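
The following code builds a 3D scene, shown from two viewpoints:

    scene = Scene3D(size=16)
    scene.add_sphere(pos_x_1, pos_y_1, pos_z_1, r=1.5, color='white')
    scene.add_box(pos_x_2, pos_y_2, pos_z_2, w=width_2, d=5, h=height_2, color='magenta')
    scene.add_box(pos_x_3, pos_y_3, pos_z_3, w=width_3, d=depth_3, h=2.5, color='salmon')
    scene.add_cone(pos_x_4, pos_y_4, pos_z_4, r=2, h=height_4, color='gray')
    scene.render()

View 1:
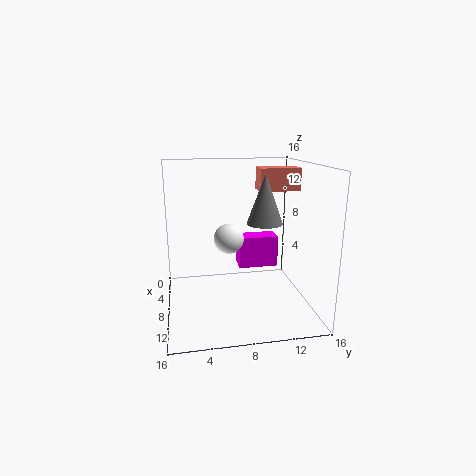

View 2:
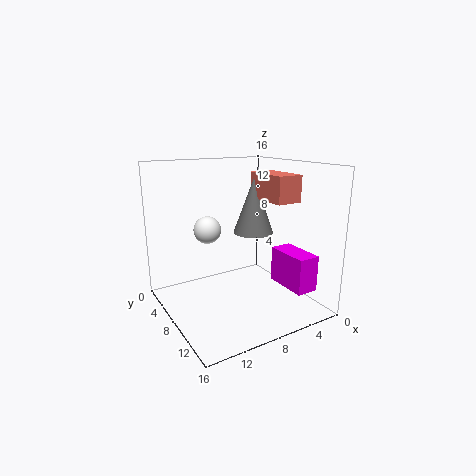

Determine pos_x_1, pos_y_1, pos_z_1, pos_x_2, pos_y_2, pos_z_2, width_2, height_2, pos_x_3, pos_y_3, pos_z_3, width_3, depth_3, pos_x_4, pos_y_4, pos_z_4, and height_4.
pos_x_1 = 11, pos_y_1 = 6.5, pos_z_1 = 9, pos_x_2 = 1.5, pos_y_2 = 9, pos_z_2 = 2.5, width_2 = 2.5, height_2 = 4, pos_x_3 = 5.5, pos_y_3 = 10.5, pos_z_3 = 13, width_3 = 2.5, depth_3 = 4.5, pos_x_4 = 8, pos_y_4 = 11, pos_z_4 = 9.5, height_4 = 5.5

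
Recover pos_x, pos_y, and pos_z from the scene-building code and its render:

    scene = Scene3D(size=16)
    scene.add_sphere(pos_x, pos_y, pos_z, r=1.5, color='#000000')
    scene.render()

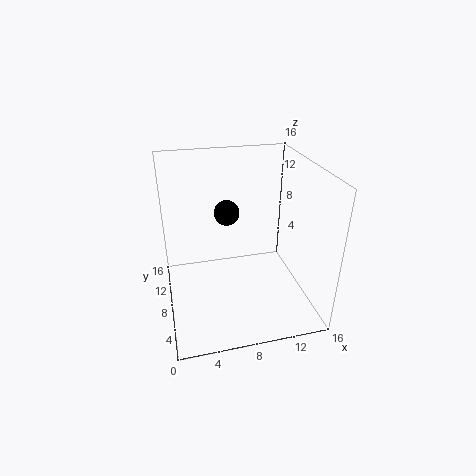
pos_x = 7.5
pos_y = 11.5
pos_z = 9.5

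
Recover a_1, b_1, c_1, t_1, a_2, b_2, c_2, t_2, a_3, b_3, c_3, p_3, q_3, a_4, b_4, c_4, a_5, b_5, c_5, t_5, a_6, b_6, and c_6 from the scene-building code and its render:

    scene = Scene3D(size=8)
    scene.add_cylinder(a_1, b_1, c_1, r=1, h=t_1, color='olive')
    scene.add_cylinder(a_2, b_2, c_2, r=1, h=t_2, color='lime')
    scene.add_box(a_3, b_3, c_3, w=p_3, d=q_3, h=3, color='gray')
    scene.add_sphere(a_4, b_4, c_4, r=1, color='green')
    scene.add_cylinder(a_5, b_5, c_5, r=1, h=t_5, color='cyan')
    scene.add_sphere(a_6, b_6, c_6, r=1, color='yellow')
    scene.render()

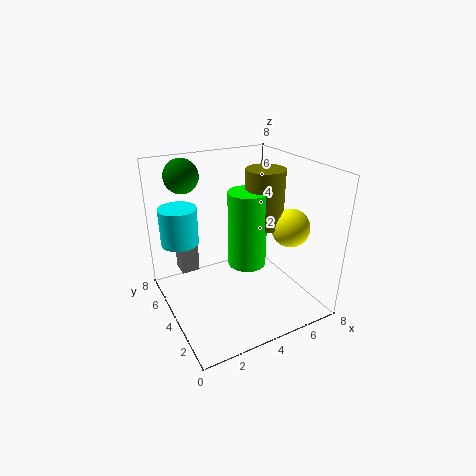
a_1 = 5; b_1 = 3; c_1 = 5; t_1 = 3; a_2 = 4; b_2 = 3; c_2 = 3; t_2 = 4; a_3 = 1; b_3 = 5; c_3 = 2; p_3 = 1; q_3 = 1; a_4 = 2; b_4 = 7; c_4 = 7; a_5 = 1; b_5 = 5; c_5 = 4; t_5 = 2; a_6 = 6; b_6 = 2; c_6 = 5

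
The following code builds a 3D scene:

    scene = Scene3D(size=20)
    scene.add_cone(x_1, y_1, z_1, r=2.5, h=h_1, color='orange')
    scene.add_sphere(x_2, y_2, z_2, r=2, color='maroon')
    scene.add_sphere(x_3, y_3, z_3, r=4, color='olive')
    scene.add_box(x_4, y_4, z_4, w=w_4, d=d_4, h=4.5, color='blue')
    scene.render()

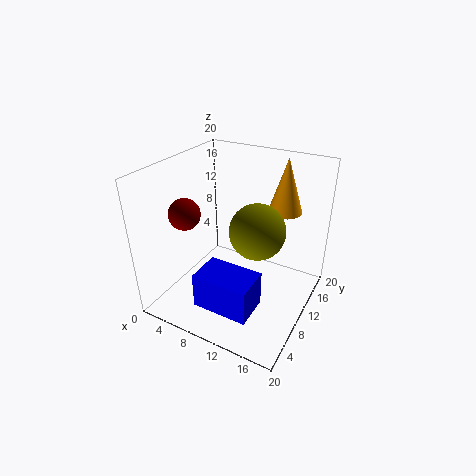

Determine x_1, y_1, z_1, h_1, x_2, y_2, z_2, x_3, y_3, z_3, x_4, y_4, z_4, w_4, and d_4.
x_1 = 14, y_1 = 17, z_1 = 12, h_1 = 8, x_2 = 5.5, y_2 = 4.5, z_2 = 15, x_3 = 12, y_3 = 12, z_3 = 10.5, x_4 = 9, y_4 = 0.5, z_4 = 5, w_4 = 7, d_4 = 4.5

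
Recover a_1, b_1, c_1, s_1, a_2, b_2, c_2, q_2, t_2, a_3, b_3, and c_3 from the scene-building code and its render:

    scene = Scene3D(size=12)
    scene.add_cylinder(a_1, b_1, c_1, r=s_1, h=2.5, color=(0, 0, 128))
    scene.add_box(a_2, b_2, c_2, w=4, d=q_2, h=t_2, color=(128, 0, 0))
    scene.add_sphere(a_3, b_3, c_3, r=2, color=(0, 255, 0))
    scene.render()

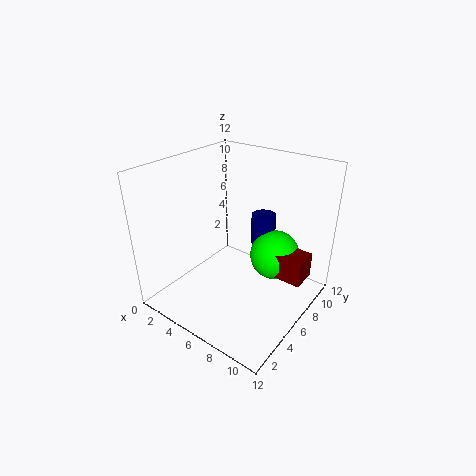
a_1 = 7.5, b_1 = 7.5, c_1 = 5.5, s_1 = 1, a_2 = 8, b_2 = 5.5, c_2 = 4, q_2 = 2, t_2 = 2, a_3 = 9, b_3 = 7, c_3 = 5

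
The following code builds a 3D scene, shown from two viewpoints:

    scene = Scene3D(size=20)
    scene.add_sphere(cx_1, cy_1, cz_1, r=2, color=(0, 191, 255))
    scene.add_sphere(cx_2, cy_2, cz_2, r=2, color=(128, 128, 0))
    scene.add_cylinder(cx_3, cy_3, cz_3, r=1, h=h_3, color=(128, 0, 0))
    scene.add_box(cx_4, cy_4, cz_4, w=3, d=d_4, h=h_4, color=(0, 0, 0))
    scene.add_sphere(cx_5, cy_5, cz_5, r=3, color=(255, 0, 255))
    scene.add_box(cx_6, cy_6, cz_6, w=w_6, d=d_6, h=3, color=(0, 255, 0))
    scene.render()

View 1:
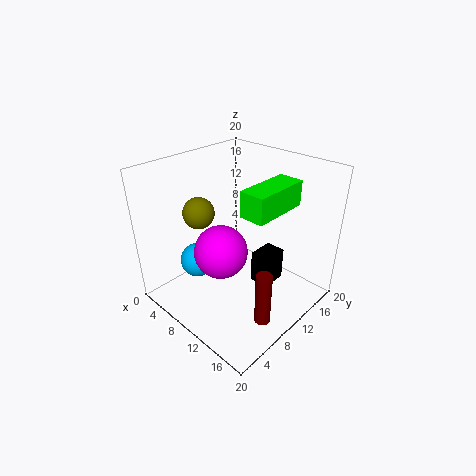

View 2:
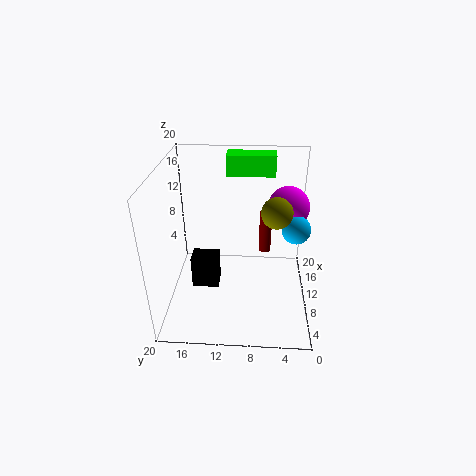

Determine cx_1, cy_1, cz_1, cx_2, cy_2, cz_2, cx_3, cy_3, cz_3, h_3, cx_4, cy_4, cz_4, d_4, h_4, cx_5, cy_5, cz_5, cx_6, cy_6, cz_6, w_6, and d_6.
cx_1 = 11; cy_1 = 2; cz_1 = 11; cx_2 = 8; cy_2 = 5; cz_2 = 15; cx_3 = 18; cy_3 = 6; cz_3 = 3; h_3 = 7; cx_4 = 10; cy_4 = 13; cz_4 = 1; d_4 = 4; h_4 = 5; cx_5 = 14; cy_5 = 3; cz_5 = 13; cx_6 = 15; cy_6 = 5; cz_6 = 17; w_6 = 3; d_6 = 7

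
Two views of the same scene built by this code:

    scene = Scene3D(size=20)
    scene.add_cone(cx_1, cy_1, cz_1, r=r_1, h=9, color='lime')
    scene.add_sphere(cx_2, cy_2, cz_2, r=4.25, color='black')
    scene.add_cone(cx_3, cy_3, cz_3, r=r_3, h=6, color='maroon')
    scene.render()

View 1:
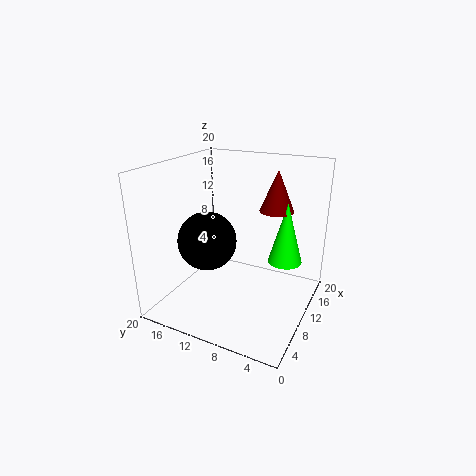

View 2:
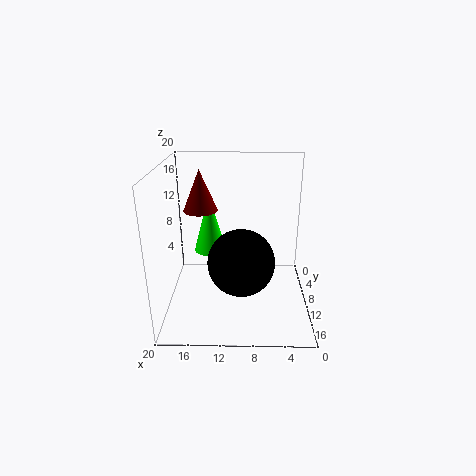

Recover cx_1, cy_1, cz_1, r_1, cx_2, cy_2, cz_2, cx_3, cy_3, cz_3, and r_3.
cx_1 = 14.5
cy_1 = 4.5
cz_1 = 5.5
r_1 = 2.5
cx_2 = 9.5
cy_2 = 14.75
cz_2 = 8.75
cx_3 = 15.5
cy_3 = 6.5
cz_3 = 12.75
r_3 = 2.5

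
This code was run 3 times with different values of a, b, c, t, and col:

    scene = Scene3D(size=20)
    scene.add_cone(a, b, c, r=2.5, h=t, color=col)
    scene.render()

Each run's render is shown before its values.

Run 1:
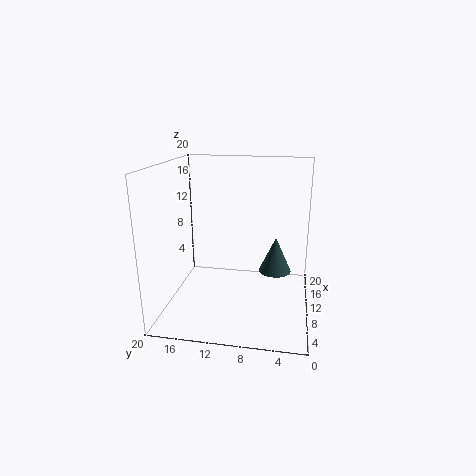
a = 15
b = 5
c = 3
t = 5.5
col = 'darkslategray'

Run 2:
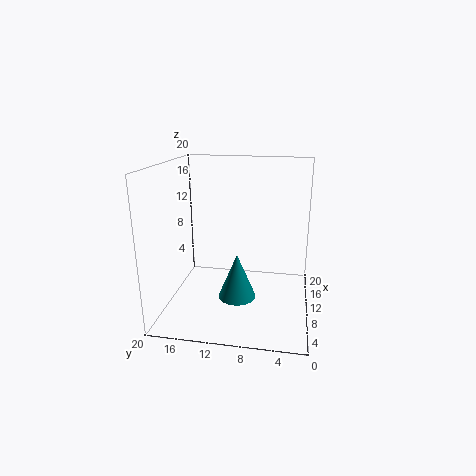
a = 6.5
b = 9.5
c = 3
t = 6
col = 'teal'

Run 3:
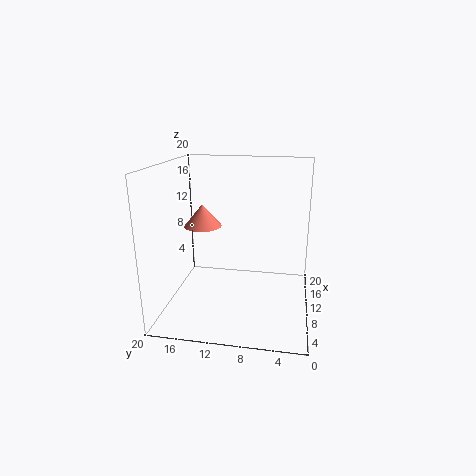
a = 8.5
b = 14.5
c = 12
t = 3
col = 'salmon'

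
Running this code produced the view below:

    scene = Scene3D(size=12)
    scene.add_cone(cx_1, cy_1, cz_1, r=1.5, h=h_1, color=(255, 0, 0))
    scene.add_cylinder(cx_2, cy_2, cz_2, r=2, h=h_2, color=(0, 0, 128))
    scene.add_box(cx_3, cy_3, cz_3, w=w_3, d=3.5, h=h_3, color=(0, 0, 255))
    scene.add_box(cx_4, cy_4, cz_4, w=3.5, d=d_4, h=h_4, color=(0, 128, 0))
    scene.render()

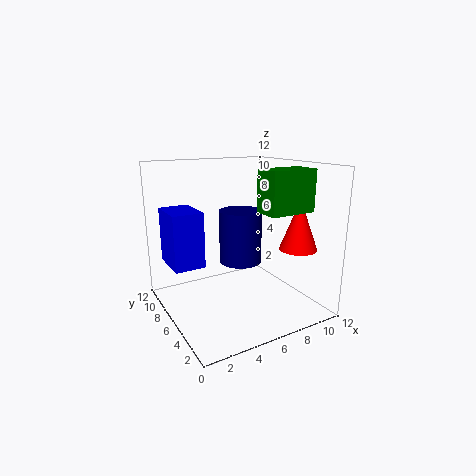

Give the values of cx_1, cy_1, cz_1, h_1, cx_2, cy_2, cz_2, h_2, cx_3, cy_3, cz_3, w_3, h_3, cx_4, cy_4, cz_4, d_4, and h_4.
cx_1 = 9.5, cy_1 = 2.5, cz_1 = 5.5, h_1 = 4, cx_2 = 8, cy_2 = 9, cz_2 = 2.5, h_2 = 5, cx_3 = 0.5, cy_3 = 6, cz_3 = 4, w_3 = 2.5, h_3 = 4.5, cx_4 = 5.5, cy_4 = 0.5, cz_4 = 9, d_4 = 2, h_4 = 3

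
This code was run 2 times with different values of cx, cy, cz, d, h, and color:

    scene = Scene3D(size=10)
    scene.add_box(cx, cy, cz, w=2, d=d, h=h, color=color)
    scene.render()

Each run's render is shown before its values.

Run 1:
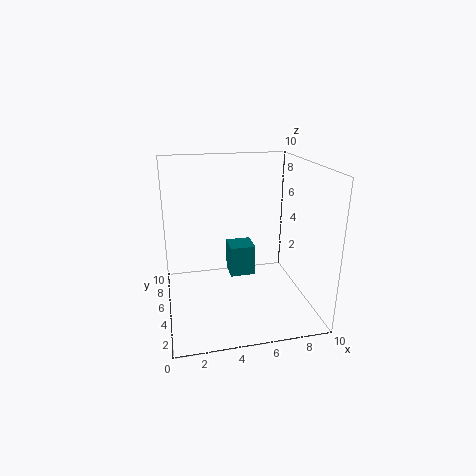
cx = 5; cy = 7.5; cz = 0.5; d = 2; h = 2.5; color = 'teal'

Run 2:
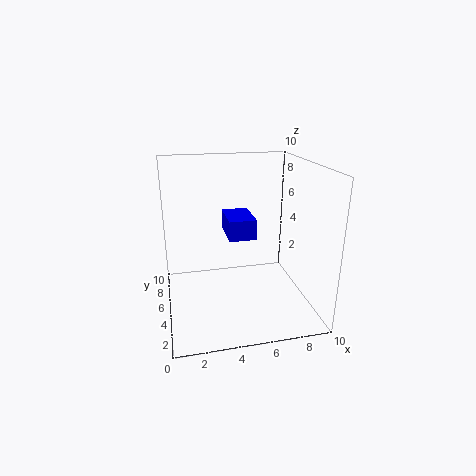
cx = 4.5; cy = 5.5; cz = 4.5; d = 3; h = 1.5; color = 'blue'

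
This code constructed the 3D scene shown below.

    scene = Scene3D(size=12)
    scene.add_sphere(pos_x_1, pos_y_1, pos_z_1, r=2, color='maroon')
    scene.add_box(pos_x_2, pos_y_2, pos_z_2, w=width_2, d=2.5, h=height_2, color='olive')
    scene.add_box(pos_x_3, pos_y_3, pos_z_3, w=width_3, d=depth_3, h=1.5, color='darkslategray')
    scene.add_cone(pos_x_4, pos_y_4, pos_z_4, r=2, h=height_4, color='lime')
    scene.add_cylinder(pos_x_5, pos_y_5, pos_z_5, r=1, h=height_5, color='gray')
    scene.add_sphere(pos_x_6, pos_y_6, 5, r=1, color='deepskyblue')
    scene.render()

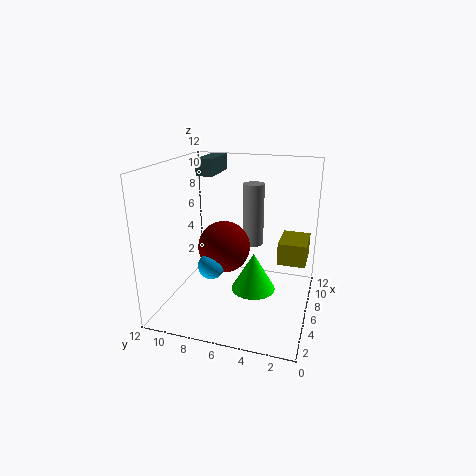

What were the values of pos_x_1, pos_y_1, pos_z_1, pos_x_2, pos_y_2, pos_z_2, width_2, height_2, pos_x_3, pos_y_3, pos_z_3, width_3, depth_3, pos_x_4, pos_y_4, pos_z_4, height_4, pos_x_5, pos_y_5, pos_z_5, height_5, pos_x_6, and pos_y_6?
pos_x_1 = 4
pos_y_1 = 6.5
pos_z_1 = 6
pos_x_2 = 8
pos_y_2 = 0.5
pos_z_2 = 3
width_2 = 3.5
height_2 = 2
pos_x_3 = 8
pos_y_3 = 9
pos_z_3 = 10.5
width_3 = 4
depth_3 = 1.5
pos_x_4 = 7.5
pos_y_4 = 5
pos_z_4 = 0.5
height_4 = 3.5
pos_x_5 = 11
pos_y_5 = 6
pos_z_5 = 3.5
height_5 = 6
pos_x_6 = 2.5
pos_y_6 = 7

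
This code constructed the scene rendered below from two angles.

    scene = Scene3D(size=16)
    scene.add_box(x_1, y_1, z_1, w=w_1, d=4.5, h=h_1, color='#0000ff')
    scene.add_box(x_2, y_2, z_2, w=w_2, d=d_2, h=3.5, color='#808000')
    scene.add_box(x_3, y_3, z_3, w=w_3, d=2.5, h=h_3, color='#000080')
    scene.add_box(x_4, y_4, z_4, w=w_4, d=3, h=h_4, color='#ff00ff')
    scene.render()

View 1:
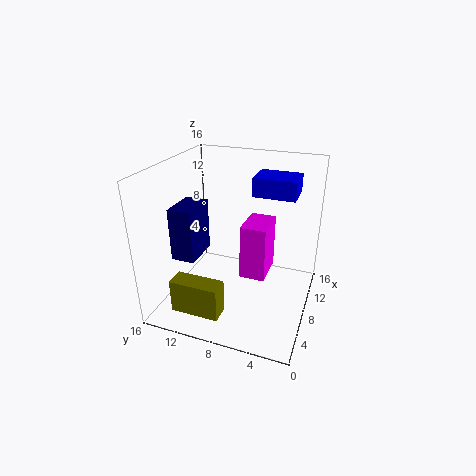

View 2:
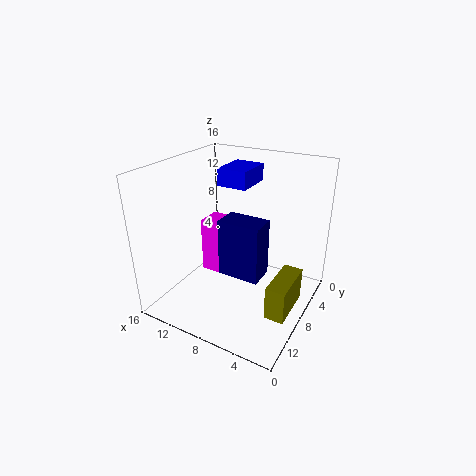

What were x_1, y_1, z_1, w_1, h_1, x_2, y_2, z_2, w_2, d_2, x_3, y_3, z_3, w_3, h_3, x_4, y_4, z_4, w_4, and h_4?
x_1 = 8, y_1 = 2, z_1 = 13, w_1 = 3.5, h_1 = 2, x_2 = 0.5, y_2 = 7.5, z_2 = 2.5, w_2 = 2, d_2 = 5, x_3 = 3, y_3 = 11, z_3 = 7, w_3 = 4, h_3 = 5.5, x_4 = 8.5, y_4 = 5, z_4 = 2.5, w_4 = 4.5, h_4 = 6.5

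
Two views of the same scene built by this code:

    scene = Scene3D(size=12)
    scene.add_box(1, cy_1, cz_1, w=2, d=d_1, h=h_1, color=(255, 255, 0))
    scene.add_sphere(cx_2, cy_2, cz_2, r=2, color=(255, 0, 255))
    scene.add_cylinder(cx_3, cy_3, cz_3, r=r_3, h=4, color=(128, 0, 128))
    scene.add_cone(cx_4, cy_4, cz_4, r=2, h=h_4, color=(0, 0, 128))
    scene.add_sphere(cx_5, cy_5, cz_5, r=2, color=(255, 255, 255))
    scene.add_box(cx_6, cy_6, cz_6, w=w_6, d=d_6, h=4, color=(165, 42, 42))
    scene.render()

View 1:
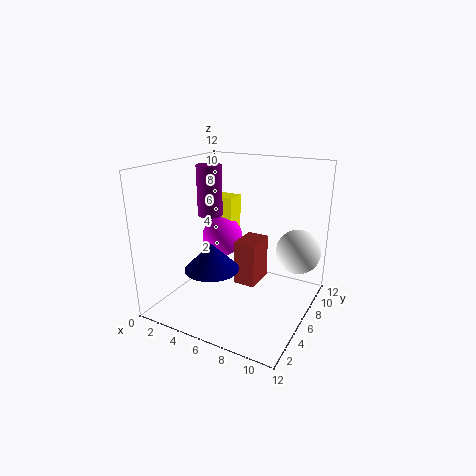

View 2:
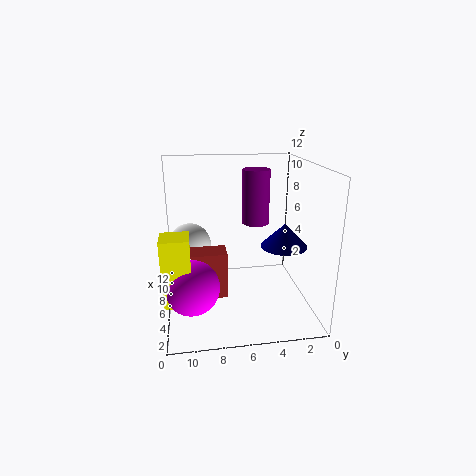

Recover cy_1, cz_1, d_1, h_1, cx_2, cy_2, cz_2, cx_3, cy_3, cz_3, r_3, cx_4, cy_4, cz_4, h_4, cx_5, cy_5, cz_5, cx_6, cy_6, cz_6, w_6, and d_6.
cy_1 = 10
cz_1 = 3
d_1 = 2
h_1 = 5
cx_2 = 2
cy_2 = 10
cz_2 = 4
cx_3 = 4
cy_3 = 5
cz_3 = 8
r_3 = 1
cx_4 = 6
cy_4 = 2
cz_4 = 5
h_4 = 2
cx_5 = 10
cy_5 = 10
cz_5 = 4
cx_6 = 5
cy_6 = 7
cz_6 = 1
w_6 = 2
d_6 = 3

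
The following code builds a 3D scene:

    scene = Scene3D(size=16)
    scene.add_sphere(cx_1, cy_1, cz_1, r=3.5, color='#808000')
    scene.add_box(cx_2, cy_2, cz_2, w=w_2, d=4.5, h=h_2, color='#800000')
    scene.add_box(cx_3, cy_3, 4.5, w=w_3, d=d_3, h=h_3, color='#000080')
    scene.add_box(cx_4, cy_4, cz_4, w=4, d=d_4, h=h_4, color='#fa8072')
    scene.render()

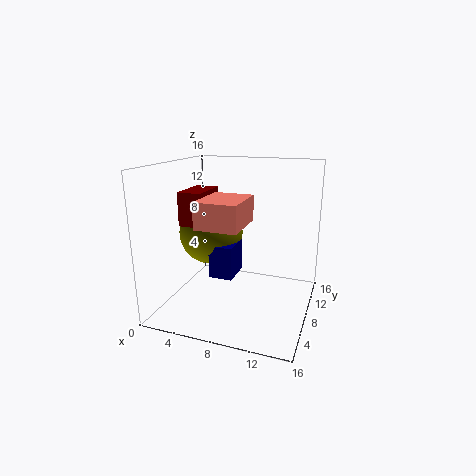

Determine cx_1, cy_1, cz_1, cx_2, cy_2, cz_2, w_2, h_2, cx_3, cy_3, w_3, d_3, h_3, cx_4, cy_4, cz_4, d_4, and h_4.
cx_1 = 5; cy_1 = 7.5; cz_1 = 8.5; cx_2 = 3; cy_2 = 4; cz_2 = 10; w_2 = 2.5; h_2 = 3.5; cx_3 = 6; cy_3 = 4.5; w_3 = 2.5; d_3 = 3.5; h_3 = 3.5; cx_4 = 6.5; cy_4 = 0.5; cz_4 = 11; d_4 = 5; h_4 = 2.5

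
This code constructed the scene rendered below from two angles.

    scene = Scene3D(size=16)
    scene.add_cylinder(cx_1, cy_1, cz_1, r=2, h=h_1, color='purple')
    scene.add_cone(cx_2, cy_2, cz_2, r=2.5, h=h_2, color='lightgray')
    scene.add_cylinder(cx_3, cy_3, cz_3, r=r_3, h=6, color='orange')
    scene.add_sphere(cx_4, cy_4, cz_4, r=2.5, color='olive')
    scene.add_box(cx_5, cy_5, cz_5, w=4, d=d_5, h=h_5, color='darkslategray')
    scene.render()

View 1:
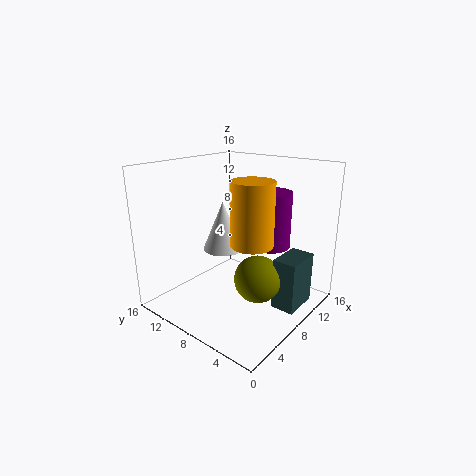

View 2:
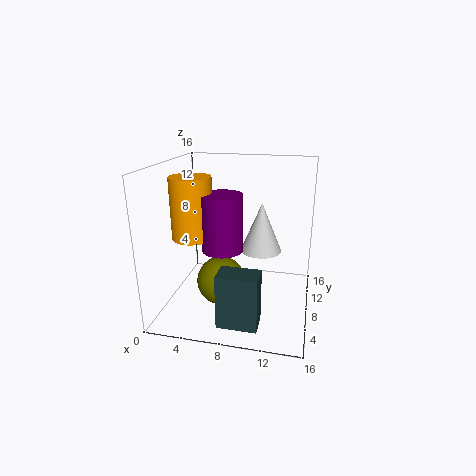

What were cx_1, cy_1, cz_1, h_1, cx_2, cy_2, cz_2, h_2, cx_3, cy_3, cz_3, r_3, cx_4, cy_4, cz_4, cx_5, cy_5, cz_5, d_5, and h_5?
cx_1 = 7.5, cy_1 = 3.5, cz_1 = 8.5, h_1 = 5.5, cx_2 = 10, cy_2 = 12, cz_2 = 5, h_2 = 6, cx_3 = 4.5, cy_3 = 3.5, cz_3 = 9.5, r_3 = 2, cx_4 = 7, cy_4 = 4.5, cz_4 = 4.5, cx_5 = 7.5, cy_5 = 0.5, cz_5 = 1.5, d_5 = 2.5, h_5 = 5.5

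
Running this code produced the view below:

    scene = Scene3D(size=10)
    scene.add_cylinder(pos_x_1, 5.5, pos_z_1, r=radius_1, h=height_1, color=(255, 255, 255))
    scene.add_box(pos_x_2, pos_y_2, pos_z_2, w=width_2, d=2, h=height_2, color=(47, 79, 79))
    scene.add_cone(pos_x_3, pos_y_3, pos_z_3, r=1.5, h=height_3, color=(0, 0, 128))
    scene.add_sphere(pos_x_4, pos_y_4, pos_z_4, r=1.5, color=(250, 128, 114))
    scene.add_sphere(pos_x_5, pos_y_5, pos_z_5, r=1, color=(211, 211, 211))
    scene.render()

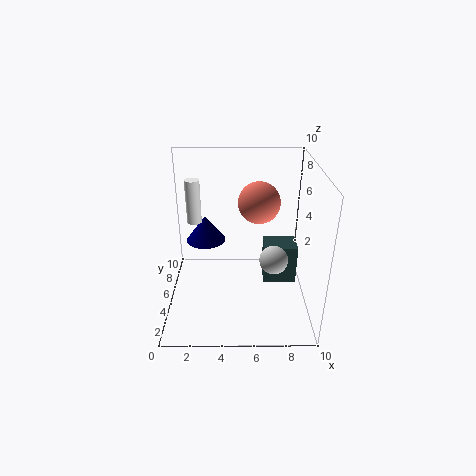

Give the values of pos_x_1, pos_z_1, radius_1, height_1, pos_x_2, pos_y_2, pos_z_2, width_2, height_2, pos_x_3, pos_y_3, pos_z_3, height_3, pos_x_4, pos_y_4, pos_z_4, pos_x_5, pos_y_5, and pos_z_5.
pos_x_1 = 2
pos_z_1 = 6
radius_1 = 0.5
height_1 = 3
pos_x_2 = 7
pos_y_2 = 6
pos_z_2 = 0.5
width_2 = 2.5
height_2 = 3
pos_x_3 = 2.5
pos_y_3 = 7.5
pos_z_3 = 3.5
height_3 = 2
pos_x_4 = 6.5
pos_y_4 = 6.5
pos_z_4 = 7
pos_x_5 = 7.5
pos_y_5 = 4.5
pos_z_5 = 3.5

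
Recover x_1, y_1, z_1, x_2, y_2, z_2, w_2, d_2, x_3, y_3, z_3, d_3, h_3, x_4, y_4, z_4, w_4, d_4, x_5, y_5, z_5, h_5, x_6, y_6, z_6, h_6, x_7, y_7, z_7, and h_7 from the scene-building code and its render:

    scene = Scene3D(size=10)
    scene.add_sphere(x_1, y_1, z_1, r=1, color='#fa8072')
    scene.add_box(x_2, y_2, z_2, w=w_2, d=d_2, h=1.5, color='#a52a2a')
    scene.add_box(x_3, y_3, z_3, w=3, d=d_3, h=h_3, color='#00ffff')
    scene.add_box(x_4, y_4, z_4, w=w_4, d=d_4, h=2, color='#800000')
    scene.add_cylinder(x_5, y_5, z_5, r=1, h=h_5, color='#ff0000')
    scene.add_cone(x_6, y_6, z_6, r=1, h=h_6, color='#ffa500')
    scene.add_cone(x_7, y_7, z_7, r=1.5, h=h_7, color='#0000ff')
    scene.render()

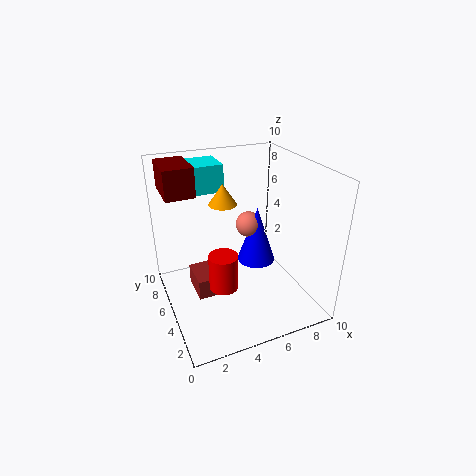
x_1 = 7; y_1 = 7.5; z_1 = 4.5; x_2 = 2; y_2 = 5; z_2 = 0.5; w_2 = 1.5; d_2 = 2.5; x_3 = 2; y_3 = 7.5; z_3 = 7.5; d_3 = 2.5; h_3 = 2; x_4 = 0.5; y_4 = 6; z_4 = 8; w_4 = 2; d_4 = 3; x_5 = 3.5; y_5 = 4; z_5 = 2; h_5 = 2.5; x_6 = 4.5; y_6 = 6.5; z_6 = 7; h_6 = 1.5; x_7 = 7.5; y_7 = 7; z_7 = 1.5; h_7 = 4.5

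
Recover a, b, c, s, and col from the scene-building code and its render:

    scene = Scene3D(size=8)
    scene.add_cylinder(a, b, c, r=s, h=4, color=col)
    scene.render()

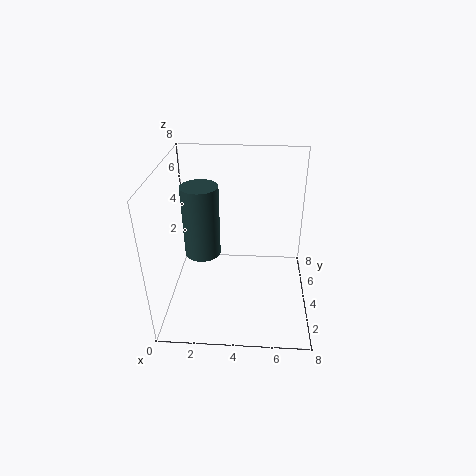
a = 2; b = 4; c = 3; s = 1; col = 'darkslategray'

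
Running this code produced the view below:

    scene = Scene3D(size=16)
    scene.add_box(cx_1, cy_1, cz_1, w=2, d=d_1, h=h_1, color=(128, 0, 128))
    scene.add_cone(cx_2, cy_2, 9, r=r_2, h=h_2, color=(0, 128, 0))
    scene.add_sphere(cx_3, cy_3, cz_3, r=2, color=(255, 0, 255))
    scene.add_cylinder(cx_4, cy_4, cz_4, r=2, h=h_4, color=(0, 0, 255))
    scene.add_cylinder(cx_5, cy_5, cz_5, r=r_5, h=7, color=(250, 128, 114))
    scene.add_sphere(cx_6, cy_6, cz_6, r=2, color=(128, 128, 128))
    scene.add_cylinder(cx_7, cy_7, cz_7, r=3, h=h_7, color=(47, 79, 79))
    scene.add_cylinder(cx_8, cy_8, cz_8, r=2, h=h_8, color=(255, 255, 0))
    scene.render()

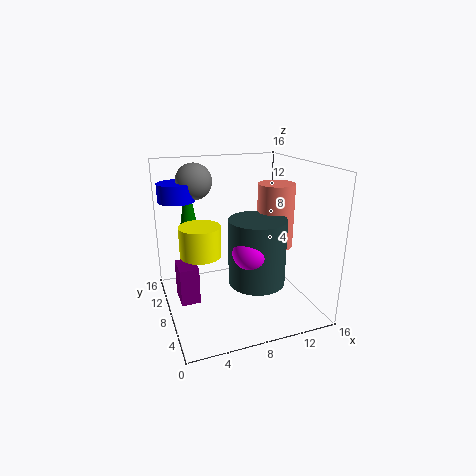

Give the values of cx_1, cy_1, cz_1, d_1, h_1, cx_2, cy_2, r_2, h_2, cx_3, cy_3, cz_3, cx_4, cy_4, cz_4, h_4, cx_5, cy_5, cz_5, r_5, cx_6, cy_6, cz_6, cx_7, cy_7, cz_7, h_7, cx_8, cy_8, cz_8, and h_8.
cx_1 = 1; cy_1 = 6; cz_1 = 2; d_1 = 3; h_1 = 4; cx_2 = 3; cy_2 = 10; r_2 = 1; h_2 = 6; cx_3 = 8; cy_3 = 4; cz_3 = 8; cx_4 = 2; cy_4 = 11; cz_4 = 12; h_4 = 2; cx_5 = 12; cy_5 = 7; cz_5 = 7; r_5 = 2; cx_6 = 4; cy_6 = 11; cz_6 = 14; cx_7 = 9; cy_7 = 5; cz_7 = 4; h_7 = 7; cx_8 = 3; cy_8 = 5; cz_8 = 8; h_8 = 3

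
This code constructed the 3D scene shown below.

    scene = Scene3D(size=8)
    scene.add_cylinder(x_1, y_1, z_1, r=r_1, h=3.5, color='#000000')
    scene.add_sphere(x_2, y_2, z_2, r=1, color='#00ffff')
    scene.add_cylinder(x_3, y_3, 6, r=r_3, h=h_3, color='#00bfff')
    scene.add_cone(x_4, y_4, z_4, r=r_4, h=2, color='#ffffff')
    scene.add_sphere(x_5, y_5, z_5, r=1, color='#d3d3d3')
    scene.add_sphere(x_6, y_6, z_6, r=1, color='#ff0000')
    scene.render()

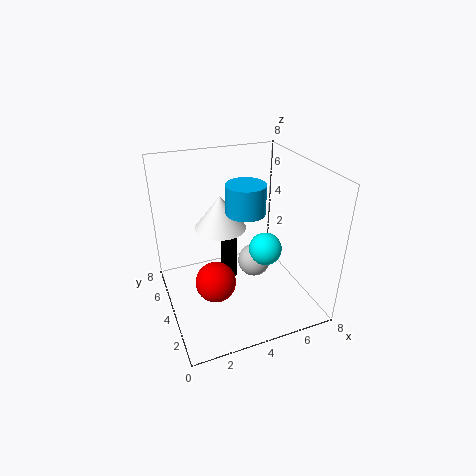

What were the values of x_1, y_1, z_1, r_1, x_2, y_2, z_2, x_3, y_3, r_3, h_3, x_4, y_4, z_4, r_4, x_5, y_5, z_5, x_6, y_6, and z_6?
x_1 = 4; y_1 = 5.5; z_1 = 0.5; r_1 = 0.5; x_2 = 6; y_2 = 4.5; z_2 = 2.5; x_3 = 4; y_3 = 3; r_3 = 1; h_3 = 1.5; x_4 = 3.5; y_4 = 5.5; z_4 = 4; r_4 = 1.5; x_5 = 5.5; y_5 = 5; z_5 = 1.5; x_6 = 2; y_6 = 2; z_6 = 3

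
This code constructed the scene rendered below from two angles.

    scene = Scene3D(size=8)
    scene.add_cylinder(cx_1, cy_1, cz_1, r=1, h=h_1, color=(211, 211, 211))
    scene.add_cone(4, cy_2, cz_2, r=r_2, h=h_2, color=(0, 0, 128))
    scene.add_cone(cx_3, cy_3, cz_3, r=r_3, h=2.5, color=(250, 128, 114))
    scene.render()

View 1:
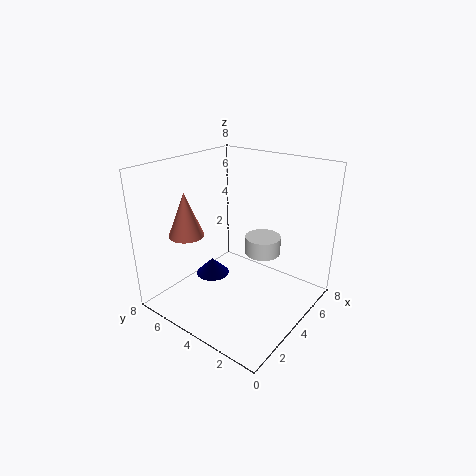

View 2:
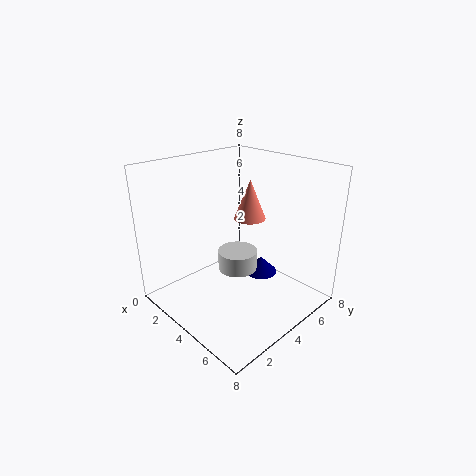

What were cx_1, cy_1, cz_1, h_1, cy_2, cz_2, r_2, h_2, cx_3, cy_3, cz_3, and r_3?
cx_1 = 5
cy_1 = 3
cz_1 = 3
h_1 = 1
cy_2 = 6
cz_2 = 1
r_2 = 1
h_2 = 1
cx_3 = 2.5
cy_3 = 6.5
cz_3 = 4
r_3 = 1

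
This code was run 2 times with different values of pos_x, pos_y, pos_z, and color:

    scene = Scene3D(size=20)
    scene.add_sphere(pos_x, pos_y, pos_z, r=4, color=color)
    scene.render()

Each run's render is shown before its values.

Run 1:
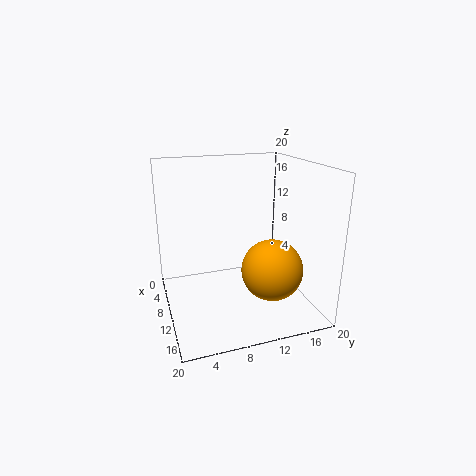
pos_x = 15, pos_y = 13, pos_z = 7, color = 'orange'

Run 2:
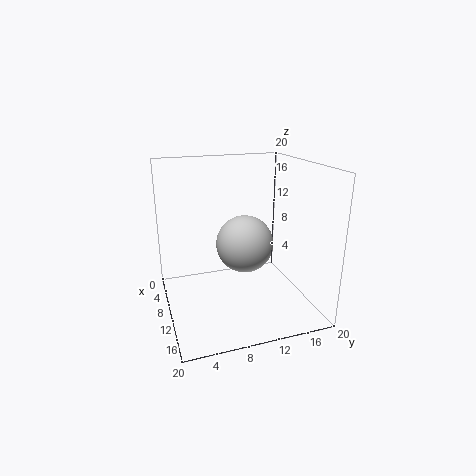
pos_x = 10, pos_y = 11, pos_z = 9, color = 'lightgray'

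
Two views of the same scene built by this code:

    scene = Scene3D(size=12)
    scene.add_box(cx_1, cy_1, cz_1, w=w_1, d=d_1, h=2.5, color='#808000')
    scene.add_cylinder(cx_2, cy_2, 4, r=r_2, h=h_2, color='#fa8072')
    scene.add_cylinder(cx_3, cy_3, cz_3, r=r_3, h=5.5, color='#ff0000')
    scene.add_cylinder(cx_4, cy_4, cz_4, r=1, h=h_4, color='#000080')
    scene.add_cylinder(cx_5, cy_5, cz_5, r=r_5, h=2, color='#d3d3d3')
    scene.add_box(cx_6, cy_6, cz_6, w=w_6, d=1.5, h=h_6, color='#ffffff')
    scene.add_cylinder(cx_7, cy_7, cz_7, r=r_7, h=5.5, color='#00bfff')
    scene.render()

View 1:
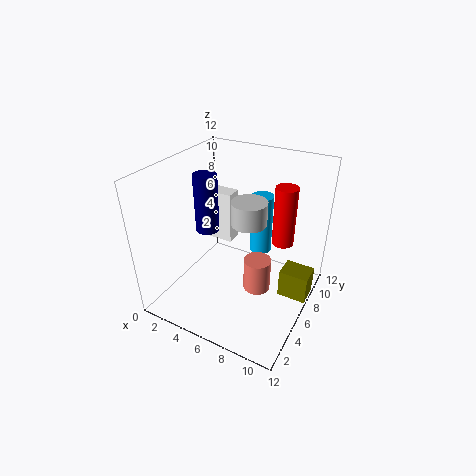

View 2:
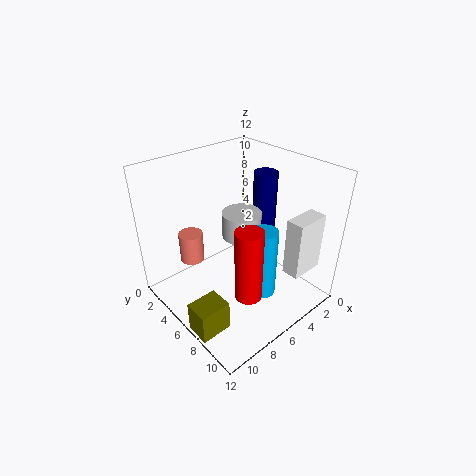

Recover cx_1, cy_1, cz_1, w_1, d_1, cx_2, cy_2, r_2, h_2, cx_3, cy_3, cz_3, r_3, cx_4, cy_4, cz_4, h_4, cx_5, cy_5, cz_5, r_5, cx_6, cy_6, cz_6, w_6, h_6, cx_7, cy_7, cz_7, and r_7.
cx_1 = 9.5; cy_1 = 7; cz_1 = 0.5; w_1 = 2.5; d_1 = 2; cx_2 = 9; cy_2 = 3.5; r_2 = 1; h_2 = 2.5; cx_3 = 8.5; cy_3 = 10; cz_3 = 4; r_3 = 1; cx_4 = 3; cy_4 = 6; cz_4 = 6; h_4 = 5; cx_5 = 6.5; cy_5 = 7; cz_5 = 7; r_5 = 1.5; cx_6 = 0.5; cy_6 = 9; cz_6 = 3; w_6 = 3; h_6 = 5; cx_7 = 6.5; cy_7 = 9.5; cz_7 = 3; r_7 = 1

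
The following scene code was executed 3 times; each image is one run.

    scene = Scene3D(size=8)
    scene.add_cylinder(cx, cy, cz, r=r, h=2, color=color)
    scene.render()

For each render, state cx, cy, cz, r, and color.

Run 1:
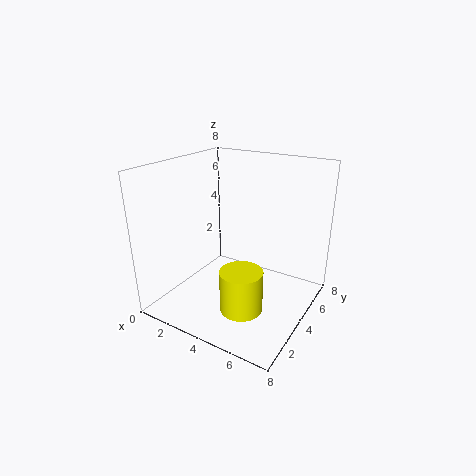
cx = 6
cy = 1
cz = 2
r = 1
color = 'yellow'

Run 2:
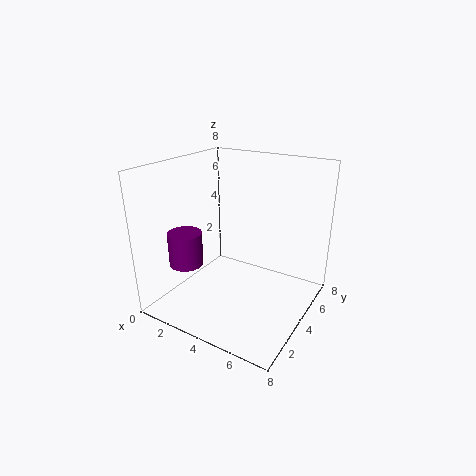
cx = 1
cy = 3
cz = 2
r = 1
color = 'purple'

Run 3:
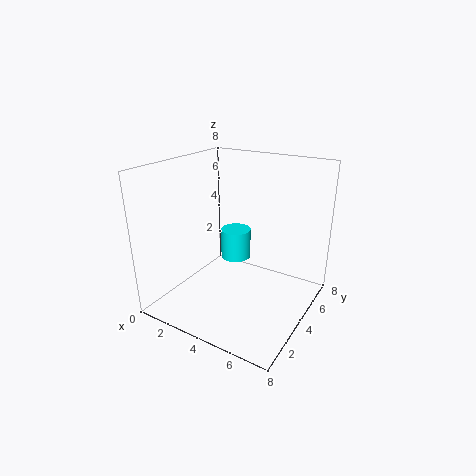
cx = 2
cy = 7
cz = 1
r = 1
color = 'cyan'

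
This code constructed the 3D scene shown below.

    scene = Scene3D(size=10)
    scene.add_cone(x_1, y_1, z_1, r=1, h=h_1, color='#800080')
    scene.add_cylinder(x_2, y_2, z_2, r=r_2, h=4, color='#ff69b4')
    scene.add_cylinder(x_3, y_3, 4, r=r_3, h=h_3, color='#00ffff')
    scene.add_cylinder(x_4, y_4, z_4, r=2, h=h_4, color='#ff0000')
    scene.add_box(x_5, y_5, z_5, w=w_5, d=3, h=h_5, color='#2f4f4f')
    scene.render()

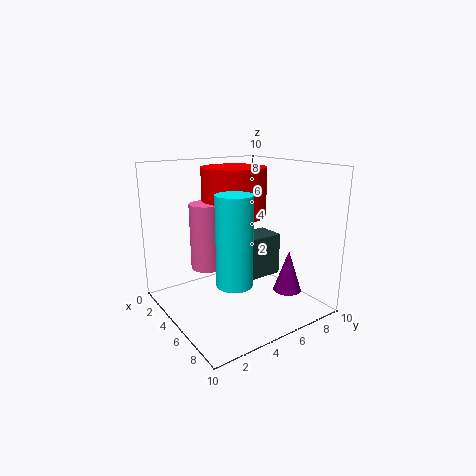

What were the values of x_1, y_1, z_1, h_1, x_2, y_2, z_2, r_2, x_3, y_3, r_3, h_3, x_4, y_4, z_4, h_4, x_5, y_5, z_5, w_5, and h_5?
x_1 = 7
y_1 = 8
z_1 = 1
h_1 = 3
x_2 = 6
y_2 = 2
z_2 = 4
r_2 = 1
x_3 = 9
y_3 = 2
r_3 = 1
h_3 = 5
x_4 = 6
y_4 = 4
z_4 = 7
h_4 = 3
x_5 = 4
y_5 = 5
z_5 = 2
w_5 = 2
h_5 = 3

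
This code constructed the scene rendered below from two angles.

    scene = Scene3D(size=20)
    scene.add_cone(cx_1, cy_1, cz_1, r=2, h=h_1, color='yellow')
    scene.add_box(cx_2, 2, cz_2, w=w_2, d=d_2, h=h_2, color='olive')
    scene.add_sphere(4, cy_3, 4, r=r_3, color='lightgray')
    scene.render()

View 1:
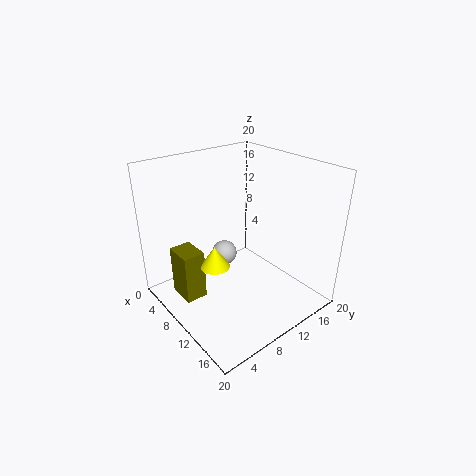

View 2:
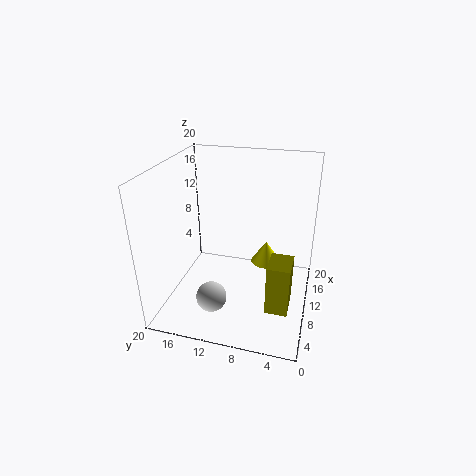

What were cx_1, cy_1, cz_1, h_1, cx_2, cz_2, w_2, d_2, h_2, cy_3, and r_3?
cx_1 = 10, cy_1 = 6, cz_1 = 7, h_1 = 3, cx_2 = 5, cz_2 = 2, w_2 = 4, d_2 = 3, h_2 = 7, cy_3 = 12, r_3 = 2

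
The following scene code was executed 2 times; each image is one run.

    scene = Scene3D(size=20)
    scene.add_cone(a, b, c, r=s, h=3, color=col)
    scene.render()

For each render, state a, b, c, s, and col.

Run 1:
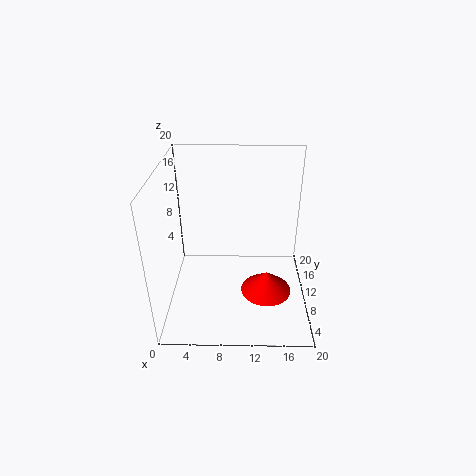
a = 14; b = 7.5; c = 3; s = 3.5; col = 'red'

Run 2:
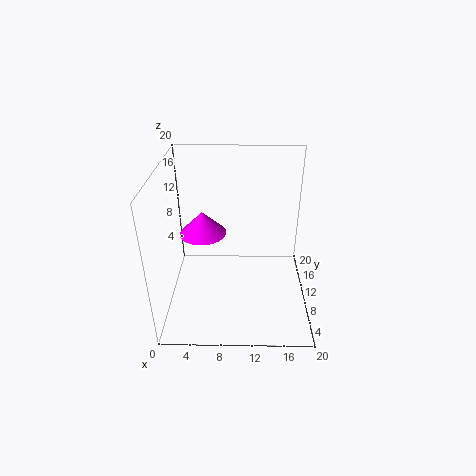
a = 5.5; b = 8; c = 12; s = 3; col = 'magenta'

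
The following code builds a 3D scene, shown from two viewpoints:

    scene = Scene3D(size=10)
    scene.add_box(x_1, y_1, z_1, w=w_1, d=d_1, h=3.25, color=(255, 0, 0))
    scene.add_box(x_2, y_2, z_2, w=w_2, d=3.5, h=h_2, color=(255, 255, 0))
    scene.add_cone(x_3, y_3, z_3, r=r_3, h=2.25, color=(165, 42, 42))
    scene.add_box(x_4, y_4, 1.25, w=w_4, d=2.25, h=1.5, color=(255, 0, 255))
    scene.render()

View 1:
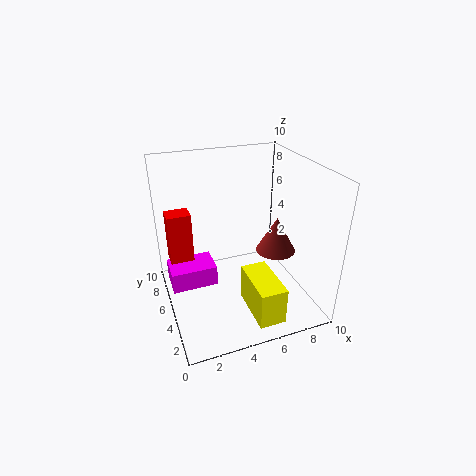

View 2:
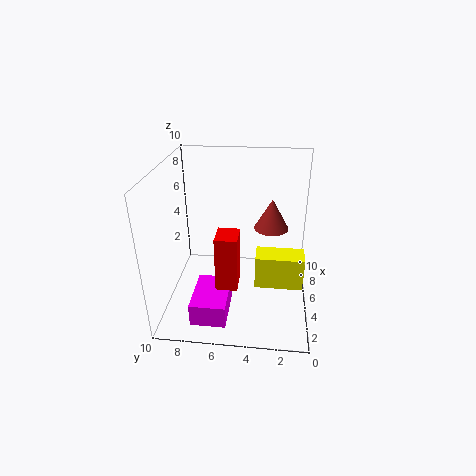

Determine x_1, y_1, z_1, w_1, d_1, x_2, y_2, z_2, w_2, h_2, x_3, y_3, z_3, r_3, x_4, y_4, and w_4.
x_1 = 0.25; y_1 = 4.5; z_1 = 4.25; w_1 = 1.5; d_1 = 1.25; x_2 = 4.75; y_2 = 0.25; z_2 = 1; w_2 = 1.75; h_2 = 2.5; x_3 = 6.75; y_3 = 2.75; z_3 = 5; r_3 = 1.25; x_4 = 0.25; y_4 = 5.25; w_4 = 3.25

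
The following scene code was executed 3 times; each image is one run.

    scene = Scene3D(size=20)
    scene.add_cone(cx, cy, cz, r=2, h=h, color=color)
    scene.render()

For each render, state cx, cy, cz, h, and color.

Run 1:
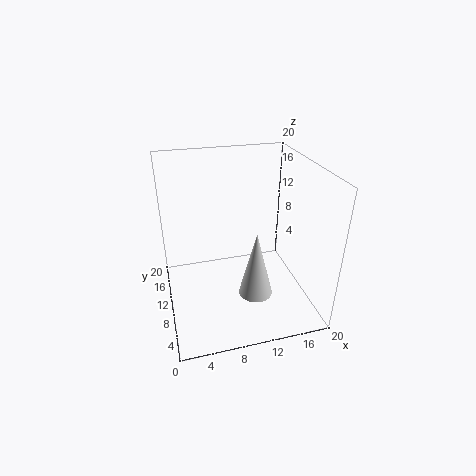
cx = 10, cy = 2, cz = 7, h = 8, color = 'lightgray'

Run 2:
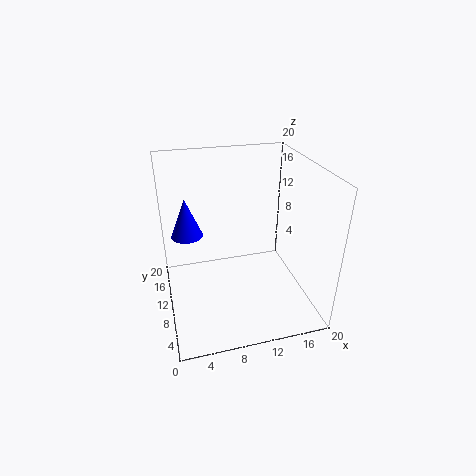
cx = 3, cy = 9, cz = 12, h = 5, color = 'blue'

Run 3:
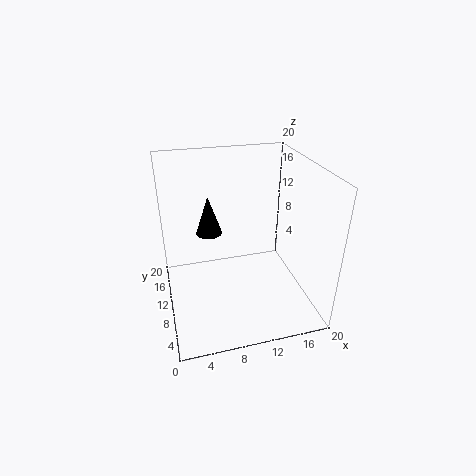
cx = 7, cy = 16, cz = 8, h = 6, color = 'black'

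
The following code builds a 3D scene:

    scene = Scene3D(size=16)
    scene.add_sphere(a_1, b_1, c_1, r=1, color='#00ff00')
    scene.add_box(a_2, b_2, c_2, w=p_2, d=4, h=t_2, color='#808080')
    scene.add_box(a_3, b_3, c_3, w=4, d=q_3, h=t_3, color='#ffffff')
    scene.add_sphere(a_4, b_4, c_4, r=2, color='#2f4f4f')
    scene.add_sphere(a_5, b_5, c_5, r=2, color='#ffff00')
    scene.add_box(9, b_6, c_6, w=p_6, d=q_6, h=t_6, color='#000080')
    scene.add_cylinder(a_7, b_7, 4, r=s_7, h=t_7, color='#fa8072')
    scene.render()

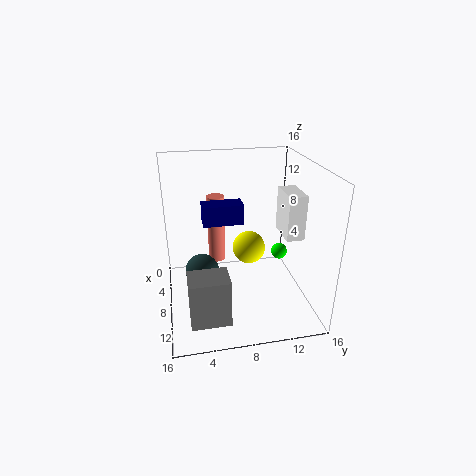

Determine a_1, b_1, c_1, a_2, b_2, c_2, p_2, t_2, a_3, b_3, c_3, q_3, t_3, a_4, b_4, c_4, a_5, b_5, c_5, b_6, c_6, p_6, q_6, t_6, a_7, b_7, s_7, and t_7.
a_1 = 5, b_1 = 14, c_1 = 4, a_2 = 12, b_2 = 2, c_2 = 2, p_2 = 3, t_2 = 5, a_3 = 6, b_3 = 13, c_3 = 8, q_3 = 2, t_3 = 5, a_4 = 6, b_4 = 4, c_4 = 3, a_5 = 5, b_5 = 10, c_5 = 5, b_6 = 4, c_6 = 11, p_6 = 2, q_6 = 4, t_6 = 2, a_7 = 5, b_7 = 6, s_7 = 1, t_7 = 8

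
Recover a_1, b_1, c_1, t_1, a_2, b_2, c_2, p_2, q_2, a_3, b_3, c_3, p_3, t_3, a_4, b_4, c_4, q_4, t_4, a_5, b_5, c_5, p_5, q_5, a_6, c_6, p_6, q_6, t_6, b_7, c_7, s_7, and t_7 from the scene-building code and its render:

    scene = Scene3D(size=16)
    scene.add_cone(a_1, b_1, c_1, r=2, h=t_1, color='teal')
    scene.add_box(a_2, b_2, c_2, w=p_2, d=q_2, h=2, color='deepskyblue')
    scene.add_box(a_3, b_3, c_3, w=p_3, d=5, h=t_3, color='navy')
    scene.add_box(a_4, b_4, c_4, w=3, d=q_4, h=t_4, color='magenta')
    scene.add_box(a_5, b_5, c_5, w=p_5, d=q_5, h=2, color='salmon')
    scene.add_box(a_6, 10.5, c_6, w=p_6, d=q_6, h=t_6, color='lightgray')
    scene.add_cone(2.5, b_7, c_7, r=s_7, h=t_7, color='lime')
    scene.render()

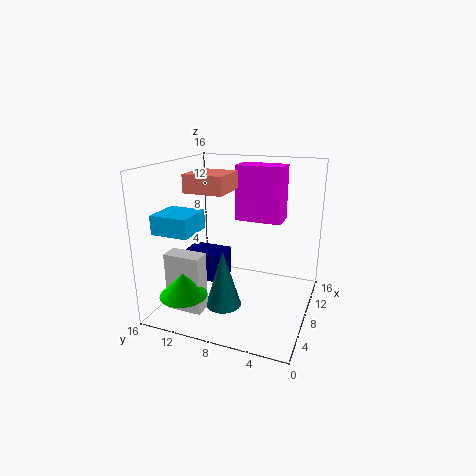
a_1 = 6, b_1 = 9, c_1 = 0.5, t_1 = 6.5, a_2 = 2, b_2 = 11, c_2 = 9.5, p_2 = 4, q_2 = 4, a_3 = 8.5, b_3 = 10.5, c_3 = 1.5, p_3 = 3.5, t_3 = 3.5, a_4 = 11, b_4 = 4, c_4 = 9, q_4 = 5.5, t_4 = 6.5, a_5 = 6, b_5 = 9, c_5 = 13, p_5 = 4.5, q_5 = 4.5, a_6 = 3, c_6 = 0.5, p_6 = 2, q_6 = 4, t_6 = 6.5, b_7 = 12, c_7 = 3, s_7 = 2.5, t_7 = 2.5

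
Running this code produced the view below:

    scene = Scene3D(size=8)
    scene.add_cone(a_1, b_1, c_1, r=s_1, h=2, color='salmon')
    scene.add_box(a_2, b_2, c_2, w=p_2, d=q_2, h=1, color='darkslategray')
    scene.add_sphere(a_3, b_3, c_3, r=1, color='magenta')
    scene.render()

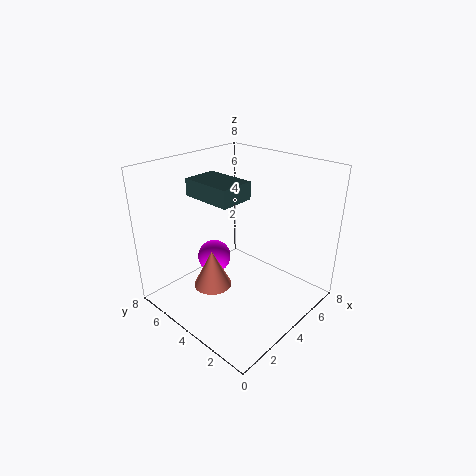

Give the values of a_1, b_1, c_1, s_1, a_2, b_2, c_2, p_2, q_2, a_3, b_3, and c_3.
a_1 = 2; b_1 = 4; c_1 = 2; s_1 = 1; a_2 = 3; b_2 = 4; c_2 = 6; p_2 = 2; q_2 = 3; a_3 = 4; b_3 = 6; c_3 = 2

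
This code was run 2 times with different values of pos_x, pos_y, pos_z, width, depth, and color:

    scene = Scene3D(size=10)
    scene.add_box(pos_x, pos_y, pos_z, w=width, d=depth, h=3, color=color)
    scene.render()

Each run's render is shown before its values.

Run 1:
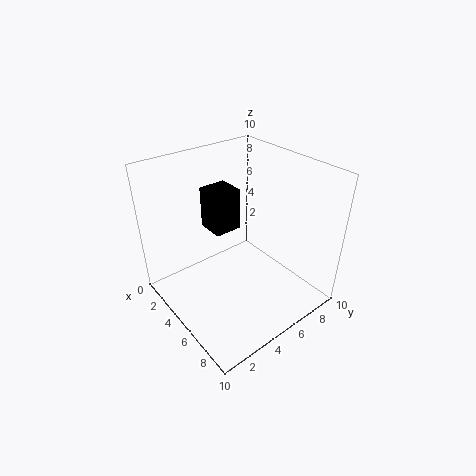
pos_x = 2
pos_y = 4
pos_z = 5
width = 2
depth = 2
color = 'black'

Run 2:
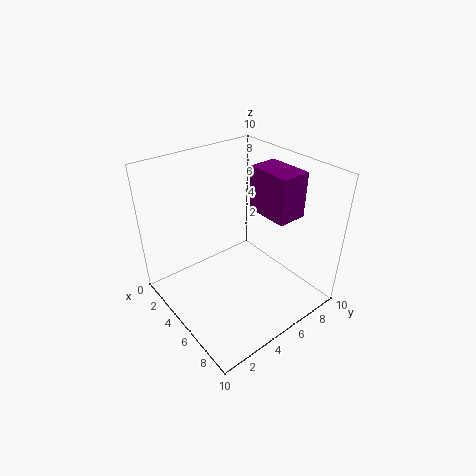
pos_x = 5
pos_y = 6
pos_z = 7
width = 3
depth = 2
color = 'purple'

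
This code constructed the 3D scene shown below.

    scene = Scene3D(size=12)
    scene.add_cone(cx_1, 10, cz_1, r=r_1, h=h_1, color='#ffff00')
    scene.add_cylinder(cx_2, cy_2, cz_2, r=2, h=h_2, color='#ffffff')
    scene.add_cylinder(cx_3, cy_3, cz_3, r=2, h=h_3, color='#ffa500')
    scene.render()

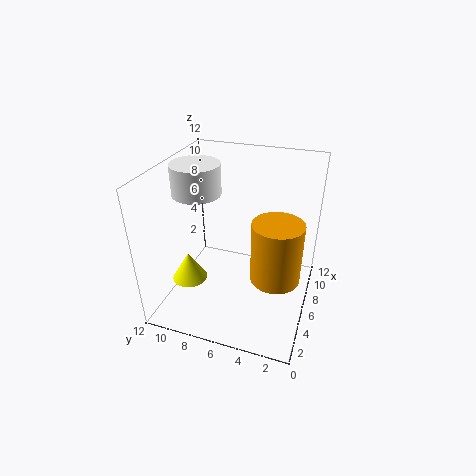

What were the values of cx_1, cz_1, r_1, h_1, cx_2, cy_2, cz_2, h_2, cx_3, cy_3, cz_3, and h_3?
cx_1 = 4.5; cz_1 = 2; r_1 = 1.5; h_1 = 2.5; cx_2 = 6; cy_2 = 9.5; cz_2 = 9.5; h_2 = 2.5; cx_3 = 5; cy_3 = 2.5; cz_3 = 3.5; h_3 = 5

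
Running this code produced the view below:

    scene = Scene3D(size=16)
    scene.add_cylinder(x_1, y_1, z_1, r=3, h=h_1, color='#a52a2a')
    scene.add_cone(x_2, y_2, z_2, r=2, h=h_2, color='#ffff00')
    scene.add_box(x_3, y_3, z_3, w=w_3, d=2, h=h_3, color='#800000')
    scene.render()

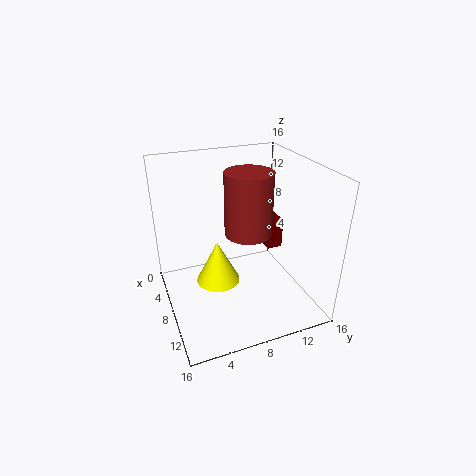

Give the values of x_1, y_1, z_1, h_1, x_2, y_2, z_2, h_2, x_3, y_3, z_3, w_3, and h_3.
x_1 = 4; y_1 = 11; z_1 = 6; h_1 = 8; x_2 = 13; y_2 = 4; z_2 = 7; h_2 = 4; x_3 = 1; y_3 = 14; z_3 = 3; w_3 = 3; h_3 = 4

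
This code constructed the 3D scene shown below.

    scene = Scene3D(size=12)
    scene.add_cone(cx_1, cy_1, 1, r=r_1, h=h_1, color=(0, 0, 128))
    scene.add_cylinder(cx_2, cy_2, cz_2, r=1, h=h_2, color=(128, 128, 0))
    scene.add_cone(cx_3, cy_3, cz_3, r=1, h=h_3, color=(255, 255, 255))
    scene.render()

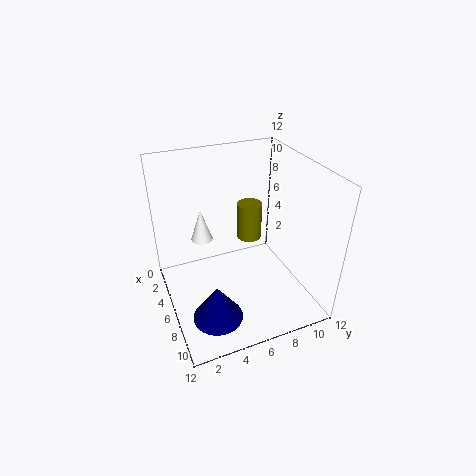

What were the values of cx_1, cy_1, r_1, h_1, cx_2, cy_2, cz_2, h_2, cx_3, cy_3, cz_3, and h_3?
cx_1 = 9, cy_1 = 3, r_1 = 2, h_1 = 3, cx_2 = 6, cy_2 = 7, cz_2 = 6, h_2 = 3, cx_3 = 2, cy_3 = 4, cz_3 = 4, h_3 = 3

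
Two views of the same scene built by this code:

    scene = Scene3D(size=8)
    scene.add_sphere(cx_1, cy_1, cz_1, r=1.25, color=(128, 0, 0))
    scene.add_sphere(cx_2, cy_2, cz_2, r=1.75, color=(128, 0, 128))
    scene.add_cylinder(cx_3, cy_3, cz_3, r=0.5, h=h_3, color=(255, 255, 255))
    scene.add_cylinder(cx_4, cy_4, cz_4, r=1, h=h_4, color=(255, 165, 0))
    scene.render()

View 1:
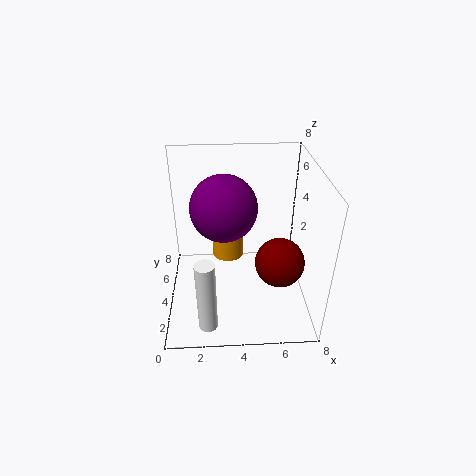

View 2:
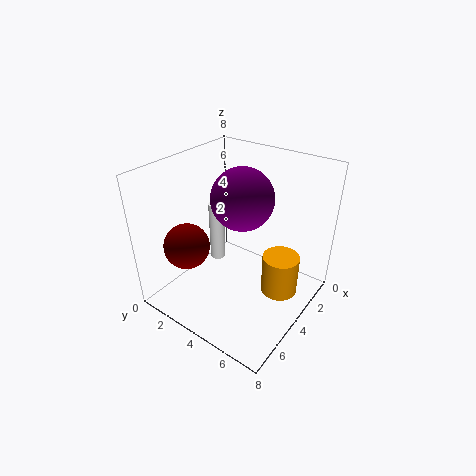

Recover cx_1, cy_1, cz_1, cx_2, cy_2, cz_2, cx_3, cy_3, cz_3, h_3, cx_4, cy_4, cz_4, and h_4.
cx_1 = 6; cy_1 = 2; cz_1 = 3.75; cx_2 = 3.25; cy_2 = 3.75; cz_2 = 6; cx_3 = 2.25; cy_3 = 1; cz_3 = 0.5; h_3 = 4; cx_4 = 3.5; cy_4 = 6.5; cz_4 = 1.25; h_4 = 2.25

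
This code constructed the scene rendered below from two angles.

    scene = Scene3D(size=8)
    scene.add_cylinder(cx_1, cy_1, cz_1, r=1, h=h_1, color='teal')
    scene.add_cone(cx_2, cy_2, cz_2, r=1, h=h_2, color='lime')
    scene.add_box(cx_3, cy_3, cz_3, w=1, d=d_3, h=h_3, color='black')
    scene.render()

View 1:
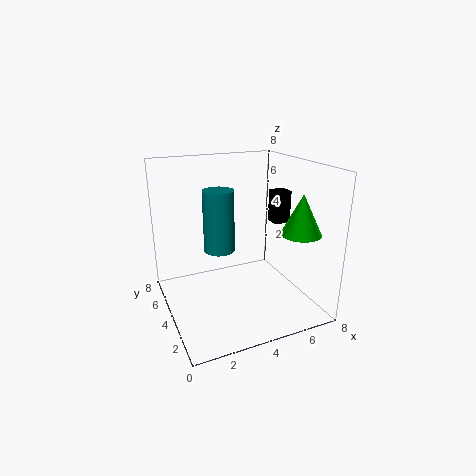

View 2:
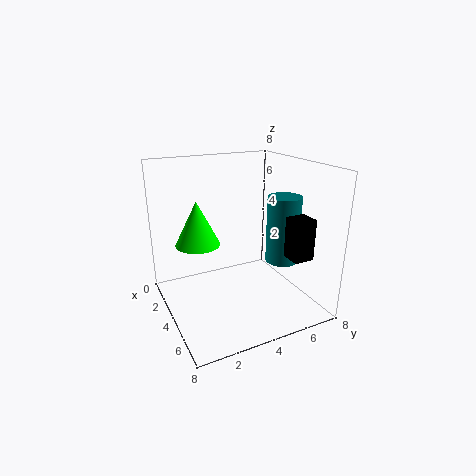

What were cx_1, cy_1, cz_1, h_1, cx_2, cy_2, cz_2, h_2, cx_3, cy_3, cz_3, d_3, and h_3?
cx_1 = 4; cy_1 = 7; cz_1 = 2; h_1 = 4; cx_2 = 6; cy_2 = 1; cz_2 = 5; h_2 = 2; cx_3 = 7; cy_3 = 5; cz_3 = 4; d_3 = 1; h_3 = 2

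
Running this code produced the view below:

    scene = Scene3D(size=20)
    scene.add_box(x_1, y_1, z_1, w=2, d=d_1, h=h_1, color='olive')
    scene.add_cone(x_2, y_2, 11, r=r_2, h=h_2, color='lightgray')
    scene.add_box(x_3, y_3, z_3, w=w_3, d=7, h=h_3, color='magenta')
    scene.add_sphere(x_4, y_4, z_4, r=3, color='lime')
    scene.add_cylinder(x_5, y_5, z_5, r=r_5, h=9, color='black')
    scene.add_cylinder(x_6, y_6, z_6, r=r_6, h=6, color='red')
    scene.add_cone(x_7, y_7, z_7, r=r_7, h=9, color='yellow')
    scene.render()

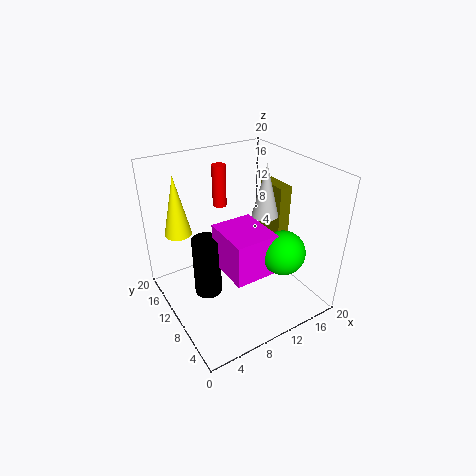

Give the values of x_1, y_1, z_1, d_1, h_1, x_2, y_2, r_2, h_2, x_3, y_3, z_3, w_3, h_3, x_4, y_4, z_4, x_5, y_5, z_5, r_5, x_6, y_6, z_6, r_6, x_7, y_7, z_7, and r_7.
x_1 = 18, y_1 = 11, z_1 = 6, d_1 = 5, h_1 = 9, x_2 = 16, y_2 = 12, r_2 = 2, h_2 = 8, x_3 = 7, y_3 = 5, z_3 = 6, w_3 = 6, h_3 = 6, x_4 = 14, y_4 = 5, z_4 = 9, x_5 = 6, y_5 = 12, z_5 = 1, r_5 = 2, x_6 = 10, y_6 = 15, z_6 = 13, r_6 = 1, x_7 = 4, y_7 = 17, z_7 = 9, r_7 = 2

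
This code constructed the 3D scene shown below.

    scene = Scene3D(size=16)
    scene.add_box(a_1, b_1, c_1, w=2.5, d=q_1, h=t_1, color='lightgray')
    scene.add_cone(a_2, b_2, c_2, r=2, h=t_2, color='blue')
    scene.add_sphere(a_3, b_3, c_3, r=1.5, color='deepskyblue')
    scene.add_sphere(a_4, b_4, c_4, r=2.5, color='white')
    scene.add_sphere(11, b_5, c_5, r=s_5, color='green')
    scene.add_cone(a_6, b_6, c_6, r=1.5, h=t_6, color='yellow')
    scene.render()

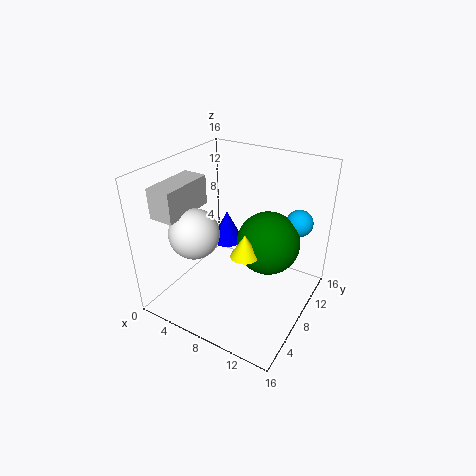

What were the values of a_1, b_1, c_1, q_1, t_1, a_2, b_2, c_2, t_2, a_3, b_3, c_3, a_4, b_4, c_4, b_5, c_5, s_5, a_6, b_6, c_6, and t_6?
a_1 = 3
b_1 = 0.5
c_1 = 12.5
q_1 = 5.5
t_1 = 3
a_2 = 4
b_2 = 12
c_2 = 4.5
t_2 = 4
a_3 = 13.5
b_3 = 12
c_3 = 9.5
a_4 = 6
b_4 = 3
c_4 = 10.5
b_5 = 9.5
c_5 = 7.5
s_5 = 3.5
a_6 = 10
b_6 = 6
c_6 = 7.5
t_6 = 2.5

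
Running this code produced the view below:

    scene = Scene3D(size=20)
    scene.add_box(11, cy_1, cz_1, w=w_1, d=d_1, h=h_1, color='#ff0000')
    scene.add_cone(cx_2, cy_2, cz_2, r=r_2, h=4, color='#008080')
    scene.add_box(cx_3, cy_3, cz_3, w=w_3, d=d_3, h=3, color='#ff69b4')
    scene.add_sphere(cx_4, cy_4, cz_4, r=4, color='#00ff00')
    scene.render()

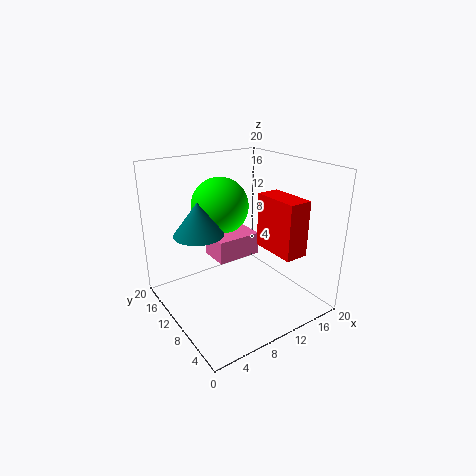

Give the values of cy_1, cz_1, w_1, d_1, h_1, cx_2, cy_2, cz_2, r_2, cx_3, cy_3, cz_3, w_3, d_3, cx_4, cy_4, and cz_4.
cy_1 = 1, cz_1 = 10, w_1 = 3, d_1 = 6, h_1 = 7, cx_2 = 3, cy_2 = 8, cz_2 = 13, r_2 = 3, cx_3 = 6, cy_3 = 8, cz_3 = 8, w_3 = 6, d_3 = 4, cx_4 = 9, cy_4 = 13, cz_4 = 14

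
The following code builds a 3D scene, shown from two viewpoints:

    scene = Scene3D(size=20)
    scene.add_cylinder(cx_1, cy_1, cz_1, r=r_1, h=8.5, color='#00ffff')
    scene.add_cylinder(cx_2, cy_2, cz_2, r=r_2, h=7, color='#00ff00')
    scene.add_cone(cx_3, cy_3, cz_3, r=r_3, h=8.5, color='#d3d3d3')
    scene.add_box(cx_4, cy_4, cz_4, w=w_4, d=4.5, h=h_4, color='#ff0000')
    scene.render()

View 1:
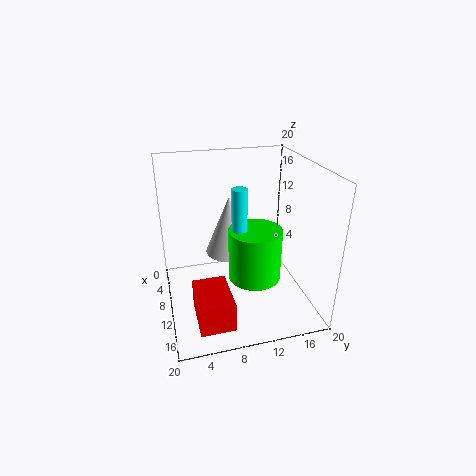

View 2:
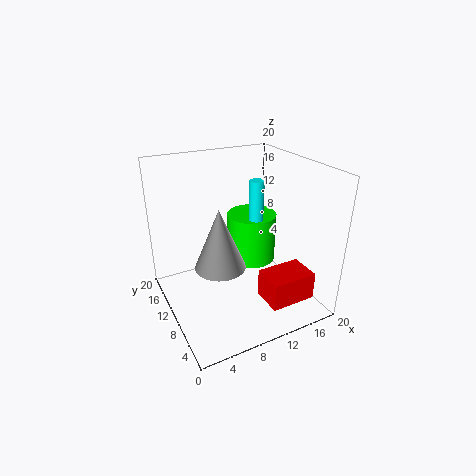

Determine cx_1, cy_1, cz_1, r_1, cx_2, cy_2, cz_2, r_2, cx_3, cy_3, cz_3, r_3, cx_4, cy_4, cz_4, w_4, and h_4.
cx_1 = 12.5; cy_1 = 9.5; cz_1 = 9.5; r_1 = 1; cx_2 = 13; cy_2 = 11.5; cz_2 = 5.5; r_2 = 3.5; cx_3 = 7; cy_3 = 9.5; cz_3 = 6.5; r_3 = 3.5; cx_4 = 12; cy_4 = 3; cz_4 = 1.5; w_4 = 6.5; h_4 = 4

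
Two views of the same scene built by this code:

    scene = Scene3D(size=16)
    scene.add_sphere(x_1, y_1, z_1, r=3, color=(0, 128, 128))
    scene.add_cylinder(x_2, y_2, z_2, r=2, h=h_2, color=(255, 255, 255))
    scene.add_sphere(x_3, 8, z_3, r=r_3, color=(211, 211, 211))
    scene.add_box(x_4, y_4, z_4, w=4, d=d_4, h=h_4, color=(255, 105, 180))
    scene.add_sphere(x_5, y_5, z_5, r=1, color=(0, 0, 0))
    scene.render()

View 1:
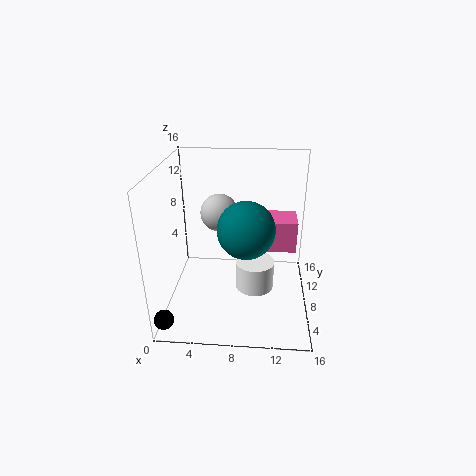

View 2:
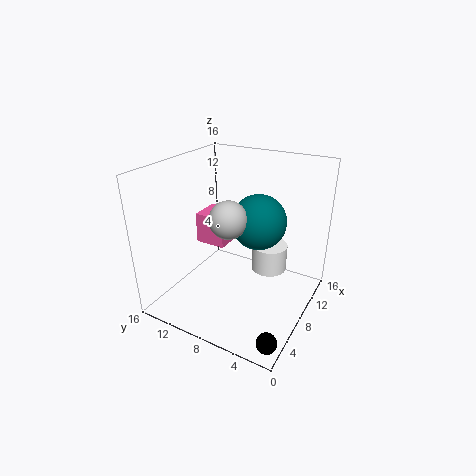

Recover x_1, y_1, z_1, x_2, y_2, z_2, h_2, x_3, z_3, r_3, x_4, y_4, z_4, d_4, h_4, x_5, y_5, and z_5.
x_1 = 9
y_1 = 6
z_1 = 10
x_2 = 10
y_2 = 5
z_2 = 4
h_2 = 3
x_3 = 6
z_3 = 11
r_3 = 2
x_4 = 11
y_4 = 12
z_4 = 4
d_4 = 4
h_4 = 4
x_5 = 1
y_5 = 1
z_5 = 2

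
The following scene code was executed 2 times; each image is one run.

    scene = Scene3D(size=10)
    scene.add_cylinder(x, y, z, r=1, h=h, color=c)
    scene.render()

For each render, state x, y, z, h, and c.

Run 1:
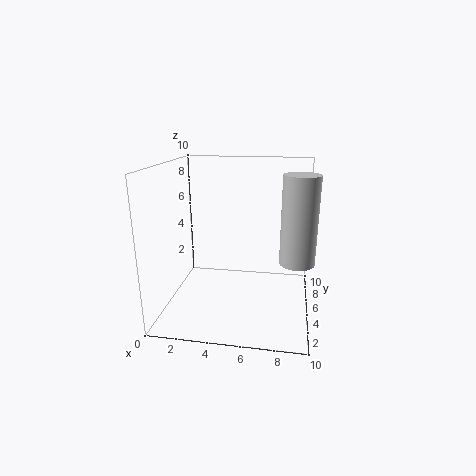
x = 9; y = 1.5; z = 5; h = 5; c = 'lightgray'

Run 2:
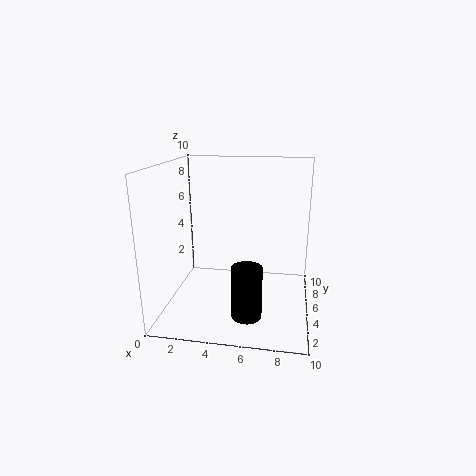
x = 6; y = 2.5; z = 0.5; h = 3.5; c = 'black'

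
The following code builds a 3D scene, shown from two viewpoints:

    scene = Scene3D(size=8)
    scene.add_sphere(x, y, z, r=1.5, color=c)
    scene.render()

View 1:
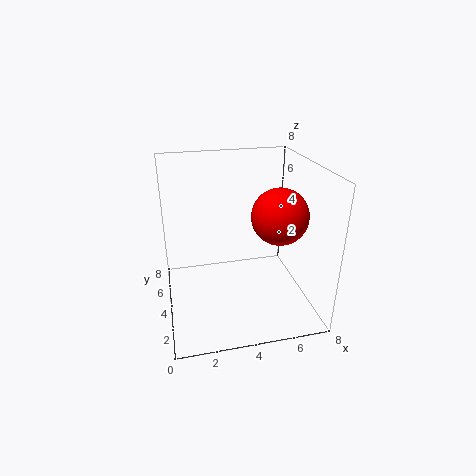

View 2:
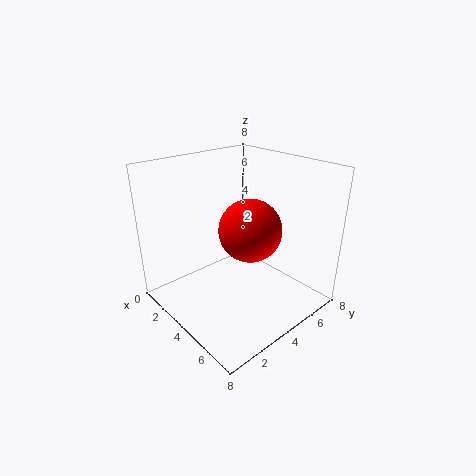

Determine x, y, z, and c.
x = 6, y = 3, z = 5.5, c = 'red'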